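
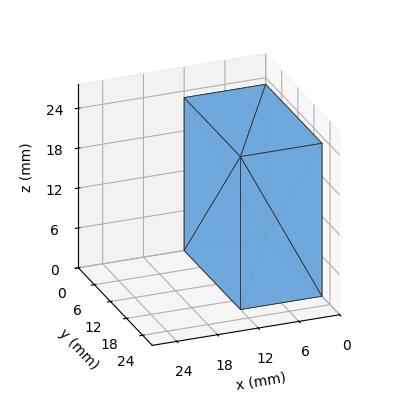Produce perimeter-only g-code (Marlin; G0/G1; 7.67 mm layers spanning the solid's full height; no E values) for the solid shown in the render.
Reading the render: the shape is a rectangular box, roughly 12 × 21 mm footprint and 23 mm tall (dimensions read to the nearest mm from the axis ticks). For the g-code, the solid's height is divided into equal slices at the stated Δz and each level perimeter traced with G1 moves after a G0 lift.

; perimeter-only toolpath
G21 ; units = mm
G90 ; absolute positioning
G28 ; home
; layer 1
G0 Z7.67
G0 X0.00 Y0.00
G1 X12.00 Y0.00
G1 X12.00 Y21.00
G1 X0.00 Y21.00
G1 X0.00 Y0.00
; layer 2
G0 Z15.33
G0 X0.00 Y0.00
G1 X12.00 Y0.00
G1 X12.00 Y21.00
G1 X0.00 Y21.00
G1 X0.00 Y0.00
; layer 3
G0 Z23.00
G0 X0.00 Y0.00
G1 X12.00 Y0.00
G1 X12.00 Y21.00
G1 X0.00 Y21.00
G1 X0.00 Y0.00
M2 ; end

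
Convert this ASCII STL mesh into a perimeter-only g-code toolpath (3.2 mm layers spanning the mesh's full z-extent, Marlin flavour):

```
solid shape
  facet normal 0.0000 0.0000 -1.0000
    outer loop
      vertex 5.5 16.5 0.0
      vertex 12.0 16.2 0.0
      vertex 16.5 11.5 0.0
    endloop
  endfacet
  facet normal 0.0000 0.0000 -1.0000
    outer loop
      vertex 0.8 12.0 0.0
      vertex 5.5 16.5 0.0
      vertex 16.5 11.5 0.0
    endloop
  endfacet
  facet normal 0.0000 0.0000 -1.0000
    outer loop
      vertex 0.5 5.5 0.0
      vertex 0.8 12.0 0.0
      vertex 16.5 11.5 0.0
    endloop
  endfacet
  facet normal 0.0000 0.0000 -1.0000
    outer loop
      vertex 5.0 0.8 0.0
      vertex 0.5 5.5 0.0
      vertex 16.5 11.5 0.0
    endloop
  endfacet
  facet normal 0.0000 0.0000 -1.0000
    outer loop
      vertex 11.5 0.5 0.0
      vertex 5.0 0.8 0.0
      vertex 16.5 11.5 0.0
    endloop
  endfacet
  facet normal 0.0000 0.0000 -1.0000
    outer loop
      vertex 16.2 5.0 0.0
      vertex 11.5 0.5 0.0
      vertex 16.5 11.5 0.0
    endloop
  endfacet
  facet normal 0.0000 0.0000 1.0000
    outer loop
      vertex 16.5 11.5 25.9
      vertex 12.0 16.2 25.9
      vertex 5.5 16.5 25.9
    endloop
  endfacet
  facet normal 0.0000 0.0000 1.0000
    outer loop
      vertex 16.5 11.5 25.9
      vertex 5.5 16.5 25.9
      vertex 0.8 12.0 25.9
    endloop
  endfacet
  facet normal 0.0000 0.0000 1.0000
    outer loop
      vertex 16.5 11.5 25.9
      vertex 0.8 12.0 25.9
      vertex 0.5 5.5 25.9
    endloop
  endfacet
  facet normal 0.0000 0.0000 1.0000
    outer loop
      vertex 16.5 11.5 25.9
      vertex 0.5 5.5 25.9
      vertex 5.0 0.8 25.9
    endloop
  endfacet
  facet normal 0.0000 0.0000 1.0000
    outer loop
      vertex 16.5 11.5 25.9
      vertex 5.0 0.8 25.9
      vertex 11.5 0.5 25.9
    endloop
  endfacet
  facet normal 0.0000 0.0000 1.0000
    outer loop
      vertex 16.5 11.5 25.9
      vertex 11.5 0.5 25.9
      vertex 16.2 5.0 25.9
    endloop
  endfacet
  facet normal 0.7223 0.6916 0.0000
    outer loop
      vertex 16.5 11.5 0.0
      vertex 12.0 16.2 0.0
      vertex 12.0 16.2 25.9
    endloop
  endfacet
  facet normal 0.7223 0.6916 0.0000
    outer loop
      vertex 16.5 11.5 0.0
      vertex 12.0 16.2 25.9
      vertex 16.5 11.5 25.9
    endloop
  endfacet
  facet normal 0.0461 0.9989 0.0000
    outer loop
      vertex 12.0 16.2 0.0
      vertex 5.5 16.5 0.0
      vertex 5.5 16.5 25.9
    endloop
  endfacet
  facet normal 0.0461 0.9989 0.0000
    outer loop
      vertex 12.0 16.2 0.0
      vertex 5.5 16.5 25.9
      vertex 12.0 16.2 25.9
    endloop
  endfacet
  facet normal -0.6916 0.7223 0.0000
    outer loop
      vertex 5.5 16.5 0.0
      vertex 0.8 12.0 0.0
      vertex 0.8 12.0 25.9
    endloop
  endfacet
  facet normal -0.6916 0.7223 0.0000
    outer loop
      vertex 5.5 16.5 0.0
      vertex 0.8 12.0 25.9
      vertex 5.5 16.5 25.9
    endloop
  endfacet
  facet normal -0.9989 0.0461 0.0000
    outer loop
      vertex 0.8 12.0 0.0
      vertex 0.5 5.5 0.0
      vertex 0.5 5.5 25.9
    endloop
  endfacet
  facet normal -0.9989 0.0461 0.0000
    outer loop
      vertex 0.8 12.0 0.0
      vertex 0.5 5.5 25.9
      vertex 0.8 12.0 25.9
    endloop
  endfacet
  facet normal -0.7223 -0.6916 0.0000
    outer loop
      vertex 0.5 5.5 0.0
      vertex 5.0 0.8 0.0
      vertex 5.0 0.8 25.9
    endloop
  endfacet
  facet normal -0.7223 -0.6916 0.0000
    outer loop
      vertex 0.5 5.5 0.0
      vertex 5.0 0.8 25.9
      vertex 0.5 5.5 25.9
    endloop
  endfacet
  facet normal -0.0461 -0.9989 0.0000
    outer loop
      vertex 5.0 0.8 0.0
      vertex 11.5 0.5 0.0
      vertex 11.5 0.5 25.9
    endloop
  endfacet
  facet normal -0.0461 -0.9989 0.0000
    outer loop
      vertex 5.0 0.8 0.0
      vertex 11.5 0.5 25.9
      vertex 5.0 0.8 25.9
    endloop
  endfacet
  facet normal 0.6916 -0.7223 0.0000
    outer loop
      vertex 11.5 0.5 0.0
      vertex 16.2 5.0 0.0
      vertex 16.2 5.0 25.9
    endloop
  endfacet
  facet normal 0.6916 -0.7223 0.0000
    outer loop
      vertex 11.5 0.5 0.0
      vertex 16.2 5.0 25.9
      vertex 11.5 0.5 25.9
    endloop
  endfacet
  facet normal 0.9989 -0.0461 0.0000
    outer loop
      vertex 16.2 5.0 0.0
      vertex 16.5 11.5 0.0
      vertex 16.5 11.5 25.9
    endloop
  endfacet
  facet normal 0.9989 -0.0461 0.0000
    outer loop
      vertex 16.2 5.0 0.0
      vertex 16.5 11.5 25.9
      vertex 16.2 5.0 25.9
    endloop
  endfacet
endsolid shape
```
; perimeter-only toolpath
G21 ; units = mm
G90 ; absolute positioning
G28 ; home
; layer 1
G0 Z3.2
G0 X16.5 Y11.5
G1 X12.0 Y16.2
G1 X5.5 Y16.5
G1 X0.8 Y12.0
G1 X0.5 Y5.5
G1 X5.0 Y0.8
G1 X11.5 Y0.5
G1 X16.2 Y5.0
G1 X16.5 Y11.5
; layer 2
G0 Z6.5
G0 X16.5 Y11.5
G1 X12.0 Y16.2
G1 X5.5 Y16.5
G1 X0.8 Y12.0
G1 X0.5 Y5.5
G1 X5.0 Y0.8
G1 X11.5 Y0.5
G1 X16.2 Y5.0
G1 X16.5 Y11.5
; layer 3
G0 Z9.7
G0 X16.5 Y11.5
G1 X12.0 Y16.2
G1 X5.5 Y16.5
G1 X0.8 Y12.0
G1 X0.5 Y5.5
G1 X5.0 Y0.8
G1 X11.5 Y0.5
G1 X16.2 Y5.0
G1 X16.5 Y11.5
; layer 4
G0 Z12.9
G0 X16.5 Y11.5
G1 X12.0 Y16.2
G1 X5.5 Y16.5
G1 X0.8 Y12.0
G1 X0.5 Y5.5
G1 X5.0 Y0.8
G1 X11.5 Y0.5
G1 X16.2 Y5.0
G1 X16.5 Y11.5
; layer 5
G0 Z16.2
G0 X16.5 Y11.5
G1 X12.0 Y16.2
G1 X5.5 Y16.5
G1 X0.8 Y12.0
G1 X0.5 Y5.5
G1 X5.0 Y0.8
G1 X11.5 Y0.5
G1 X16.2 Y5.0
G1 X16.5 Y11.5
; layer 6
G0 Z19.4
G0 X16.5 Y11.5
G1 X12.0 Y16.2
G1 X5.5 Y16.5
G1 X0.8 Y12.0
G1 X0.5 Y5.5
G1 X5.0 Y0.8
G1 X11.5 Y0.5
G1 X16.2 Y5.0
G1 X16.5 Y11.5
; layer 7
G0 Z22.7
G0 X16.5 Y11.5
G1 X12.0 Y16.2
G1 X5.5 Y16.5
G1 X0.8 Y12.0
G1 X0.5 Y5.5
G1 X5.0 Y0.8
G1 X11.5 Y0.5
G1 X16.2 Y5.0
G1 X16.5 Y11.5
; layer 8
G0 Z25.9
G0 X16.5 Y11.5
G1 X12.0 Y16.2
G1 X5.5 Y16.5
G1 X0.8 Y12.0
G1 X0.5 Y5.5
G1 X5.0 Y0.8
G1 X11.5 Y0.5
G1 X16.2 Y5.0
G1 X16.5 Y11.5
M2 ; end

The solid is a regular 8-sided prism (a cylinder approximated with 8 flat sides), circumscribed radius ≈ 8.5 mm, height ≈ 25.9 mm. Slicing at Δz = 3.2 mm — 8 equal slices spanning the solid's height, so layer i sits at z = i·h/8 — gives 8 non-empty perimeters. Each is a 8-segment closed polygon; G0 lifts to the layer z and rapids to the start vertex, then G1 traces the edges.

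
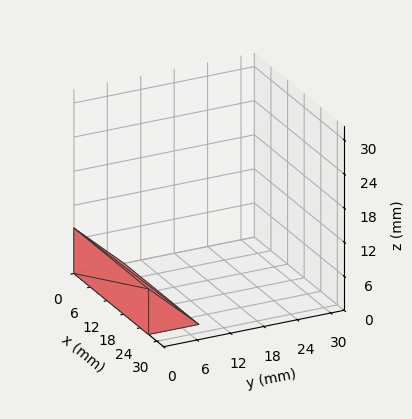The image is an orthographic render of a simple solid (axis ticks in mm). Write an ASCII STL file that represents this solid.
Reading the render: the shape is a wedge (ramp): 27 × 9 mm base, rising to 8 mm along the y=0 edge and sloping linearly to z=0 at y=9 (dimensions read to the nearest mm from the axis ticks). For the STL, each face is triangulated and given an outward normal.

solid part
  facet normal 0.0000 0.0000 -1.0000
    outer loop
      vertex 27.00 9.00 0.00
      vertex 27.00 0.00 0.00
      vertex 0.00 0.00 0.00
    endloop
  endfacet
  facet normal 0.0000 0.0000 -1.0000
    outer loop
      vertex 0.00 9.00 0.00
      vertex 27.00 9.00 0.00
      vertex 0.00 0.00 0.00
    endloop
  endfacet
  facet normal 0.0000 -1.0000 0.0000
    outer loop
      vertex 0.00 0.00 0.00
      vertex 27.00 0.00 0.00
      vertex 27.00 0.00 8.00
    endloop
  endfacet
  facet normal 0.0000 -1.0000 0.0000
    outer loop
      vertex 0.00 0.00 0.00
      vertex 27.00 0.00 8.00
      vertex 0.00 0.00 8.00
    endloop
  endfacet
  facet normal 0.0000 0.6644 0.7474
    outer loop
      vertex 0.00 0.00 8.00
      vertex 27.00 0.00 8.00
      vertex 27.00 9.00 0.00
    endloop
  endfacet
  facet normal 0.0000 0.6644 0.7474
    outer loop
      vertex 0.00 0.00 8.00
      vertex 27.00 9.00 0.00
      vertex 0.00 9.00 0.00
    endloop
  endfacet
  facet normal -1.0000 0.0000 0.0000
    outer loop
      vertex 0.00 0.00 8.00
      vertex 0.00 9.00 0.00
      vertex 0.00 0.00 0.00
    endloop
  endfacet
  facet normal 1.0000 0.0000 0.0000
    outer loop
      vertex 27.00 0.00 0.00
      vertex 27.00 9.00 0.00
      vertex 27.00 0.00 8.00
    endloop
  endfacet
endsolid part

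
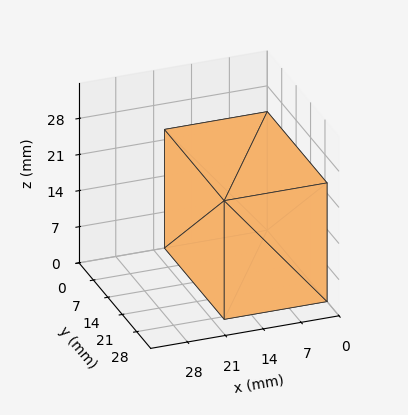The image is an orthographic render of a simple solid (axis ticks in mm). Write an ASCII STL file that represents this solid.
Reading the render: the shape is a rectangular box, roughly 19 × 29 mm footprint and 23 mm tall (dimensions read to the nearest mm from the axis ticks). For the STL, each face is triangulated and given an outward normal.

solid part
  facet normal 0.0000 0.0000 -1.0000
    outer loop
      vertex 19.0 29.0 0.0
      vertex 19.0 0.0 0.0
      vertex 0.0 0.0 0.0
    endloop
  endfacet
  facet normal 0.0000 0.0000 -1.0000
    outer loop
      vertex 0.0 29.0 0.0
      vertex 19.0 29.0 0.0
      vertex 0.0 0.0 0.0
    endloop
  endfacet
  facet normal 0.0000 0.0000 1.0000
    outer loop
      vertex 0.0 0.0 23.0
      vertex 19.0 0.0 23.0
      vertex 19.0 29.0 23.0
    endloop
  endfacet
  facet normal 0.0000 0.0000 1.0000
    outer loop
      vertex 0.0 0.0 23.0
      vertex 19.0 29.0 23.0
      vertex 0.0 29.0 23.0
    endloop
  endfacet
  facet normal 0.0000 -1.0000 0.0000
    outer loop
      vertex 0.0 0.0 0.0
      vertex 19.0 0.0 0.0
      vertex 19.0 0.0 23.0
    endloop
  endfacet
  facet normal 0.0000 -1.0000 0.0000
    outer loop
      vertex 0.0 0.0 0.0
      vertex 19.0 0.0 23.0
      vertex 0.0 0.0 23.0
    endloop
  endfacet
  facet normal 0.0000 1.0000 0.0000
    outer loop
      vertex 19.0 29.0 23.0
      vertex 19.0 29.0 0.0
      vertex 0.0 29.0 0.0
    endloop
  endfacet
  facet normal 0.0000 1.0000 0.0000
    outer loop
      vertex 0.0 29.0 23.0
      vertex 19.0 29.0 23.0
      vertex 0.0 29.0 0.0
    endloop
  endfacet
  facet normal -1.0000 0.0000 0.0000
    outer loop
      vertex 0.0 29.0 23.0
      vertex 0.0 29.0 0.0
      vertex 0.0 0.0 0.0
    endloop
  endfacet
  facet normal -1.0000 0.0000 0.0000
    outer loop
      vertex 0.0 0.0 23.0
      vertex 0.0 29.0 23.0
      vertex 0.0 0.0 0.0
    endloop
  endfacet
  facet normal 1.0000 0.0000 0.0000
    outer loop
      vertex 19.0 0.0 0.0
      vertex 19.0 29.0 0.0
      vertex 19.0 29.0 23.0
    endloop
  endfacet
  facet normal 1.0000 0.0000 0.0000
    outer loop
      vertex 19.0 0.0 0.0
      vertex 19.0 29.0 23.0
      vertex 19.0 0.0 23.0
    endloop
  endfacet
endsolid part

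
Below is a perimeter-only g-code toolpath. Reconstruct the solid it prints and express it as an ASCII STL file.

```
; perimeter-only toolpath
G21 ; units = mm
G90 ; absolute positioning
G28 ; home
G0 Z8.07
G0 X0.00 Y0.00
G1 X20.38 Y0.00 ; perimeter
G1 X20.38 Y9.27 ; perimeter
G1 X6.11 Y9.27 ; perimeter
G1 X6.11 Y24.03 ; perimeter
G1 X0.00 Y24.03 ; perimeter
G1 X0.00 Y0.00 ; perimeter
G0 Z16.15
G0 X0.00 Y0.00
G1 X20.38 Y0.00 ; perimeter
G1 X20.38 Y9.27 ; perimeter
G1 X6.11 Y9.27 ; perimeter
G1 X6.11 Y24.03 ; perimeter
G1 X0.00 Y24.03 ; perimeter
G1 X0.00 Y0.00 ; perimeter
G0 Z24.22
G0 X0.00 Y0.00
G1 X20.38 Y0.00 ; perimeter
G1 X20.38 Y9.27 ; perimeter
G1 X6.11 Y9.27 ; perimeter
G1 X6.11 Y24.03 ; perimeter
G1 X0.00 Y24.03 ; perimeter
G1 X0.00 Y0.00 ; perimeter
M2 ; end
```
solid part
  facet normal 0.0000 0.0000 -1.0000
    outer loop
      vertex 20.38 9.27 0.00
      vertex 20.38 0.00 0.00
      vertex 0.00 0.00 0.00
    endloop
  endfacet
  facet normal 0.0000 0.0000 -1.0000
    outer loop
      vertex 6.11 9.27 0.00
      vertex 20.38 9.27 0.00
      vertex 0.00 0.00 0.00
    endloop
  endfacet
  facet normal 0.0000 0.0000 -1.0000
    outer loop
      vertex 6.11 24.03 0.00
      vertex 6.11 9.27 0.00
      vertex 0.00 0.00 0.00
    endloop
  endfacet
  facet normal 0.0000 0.0000 -1.0000
    outer loop
      vertex 0.00 24.03 0.00
      vertex 6.11 24.03 0.00
      vertex 0.00 0.00 0.00
    endloop
  endfacet
  facet normal 0.0000 0.0000 1.0000
    outer loop
      vertex 0.00 0.00 24.22
      vertex 20.38 0.00 24.22
      vertex 20.38 9.27 24.22
    endloop
  endfacet
  facet normal 0.0000 0.0000 1.0000
    outer loop
      vertex 0.00 0.00 24.22
      vertex 20.38 9.27 24.22
      vertex 6.11 9.27 24.22
    endloop
  endfacet
  facet normal 0.0000 0.0000 1.0000
    outer loop
      vertex 0.00 0.00 24.22
      vertex 6.11 9.27 24.22
      vertex 6.11 24.03 24.22
    endloop
  endfacet
  facet normal 0.0000 0.0000 1.0000
    outer loop
      vertex 0.00 0.00 24.22
      vertex 6.11 24.03 24.22
      vertex 0.00 24.03 24.22
    endloop
  endfacet
  facet normal 0.0000 -1.0000 0.0000
    outer loop
      vertex 0.00 0.00 0.00
      vertex 20.38 0.00 0.00
      vertex 20.38 0.00 24.22
    endloop
  endfacet
  facet normal 0.0000 -1.0000 0.0000
    outer loop
      vertex 0.00 0.00 0.00
      vertex 20.38 0.00 24.22
      vertex 0.00 0.00 24.22
    endloop
  endfacet
  facet normal 1.0000 0.0000 0.0000
    outer loop
      vertex 20.38 0.00 0.00
      vertex 20.38 9.27 0.00
      vertex 20.38 9.27 24.22
    endloop
  endfacet
  facet normal 1.0000 0.0000 0.0000
    outer loop
      vertex 20.38 0.00 0.00
      vertex 20.38 9.27 24.22
      vertex 20.38 0.00 24.22
    endloop
  endfacet
  facet normal 0.0000 1.0000 0.0000
    outer loop
      vertex 20.38 9.27 0.00
      vertex 6.11 9.27 0.00
      vertex 6.11 9.27 24.22
    endloop
  endfacet
  facet normal 0.0000 1.0000 0.0000
    outer loop
      vertex 20.38 9.27 0.00
      vertex 6.11 9.27 24.22
      vertex 20.38 9.27 24.22
    endloop
  endfacet
  facet normal 1.0000 0.0000 0.0000
    outer loop
      vertex 6.11 9.27 0.00
      vertex 6.11 24.03 0.00
      vertex 6.11 24.03 24.22
    endloop
  endfacet
  facet normal 1.0000 0.0000 0.0000
    outer loop
      vertex 6.11 9.27 0.00
      vertex 6.11 24.03 24.22
      vertex 6.11 9.27 24.22
    endloop
  endfacet
  facet normal 0.0000 1.0000 0.0000
    outer loop
      vertex 6.11 24.03 0.00
      vertex 0.00 24.03 0.00
      vertex 0.00 24.03 24.22
    endloop
  endfacet
  facet normal 0.0000 1.0000 0.0000
    outer loop
      vertex 6.11 24.03 0.00
      vertex 0.00 24.03 24.22
      vertex 6.11 24.03 24.22
    endloop
  endfacet
  facet normal -1.0000 0.0000 0.0000
    outer loop
      vertex 0.00 24.03 0.00
      vertex 0.00 0.00 0.00
      vertex 0.00 0.00 24.22
    endloop
  endfacet
  facet normal -1.0000 0.0000 0.0000
    outer loop
      vertex 0.00 24.03 0.00
      vertex 0.00 0.00 24.22
      vertex 0.00 24.03 24.22
    endloop
  endfacet
endsolid part

The G0 Z moves step by Δz≈8.07 mm. Every layer's G1 loop is the same polygon, so the solid is a straight extrusion of it from z=0 to z≈24.2. Closing with flat bottom and top caps and triangulating gives 20 facets — an L-shaped prism: outer 20.4 × 24 mm, arm thicknesses ≈ 9.27 mm (horizontal) and 6.11 mm (vertical), extruded 24.2 mm in z.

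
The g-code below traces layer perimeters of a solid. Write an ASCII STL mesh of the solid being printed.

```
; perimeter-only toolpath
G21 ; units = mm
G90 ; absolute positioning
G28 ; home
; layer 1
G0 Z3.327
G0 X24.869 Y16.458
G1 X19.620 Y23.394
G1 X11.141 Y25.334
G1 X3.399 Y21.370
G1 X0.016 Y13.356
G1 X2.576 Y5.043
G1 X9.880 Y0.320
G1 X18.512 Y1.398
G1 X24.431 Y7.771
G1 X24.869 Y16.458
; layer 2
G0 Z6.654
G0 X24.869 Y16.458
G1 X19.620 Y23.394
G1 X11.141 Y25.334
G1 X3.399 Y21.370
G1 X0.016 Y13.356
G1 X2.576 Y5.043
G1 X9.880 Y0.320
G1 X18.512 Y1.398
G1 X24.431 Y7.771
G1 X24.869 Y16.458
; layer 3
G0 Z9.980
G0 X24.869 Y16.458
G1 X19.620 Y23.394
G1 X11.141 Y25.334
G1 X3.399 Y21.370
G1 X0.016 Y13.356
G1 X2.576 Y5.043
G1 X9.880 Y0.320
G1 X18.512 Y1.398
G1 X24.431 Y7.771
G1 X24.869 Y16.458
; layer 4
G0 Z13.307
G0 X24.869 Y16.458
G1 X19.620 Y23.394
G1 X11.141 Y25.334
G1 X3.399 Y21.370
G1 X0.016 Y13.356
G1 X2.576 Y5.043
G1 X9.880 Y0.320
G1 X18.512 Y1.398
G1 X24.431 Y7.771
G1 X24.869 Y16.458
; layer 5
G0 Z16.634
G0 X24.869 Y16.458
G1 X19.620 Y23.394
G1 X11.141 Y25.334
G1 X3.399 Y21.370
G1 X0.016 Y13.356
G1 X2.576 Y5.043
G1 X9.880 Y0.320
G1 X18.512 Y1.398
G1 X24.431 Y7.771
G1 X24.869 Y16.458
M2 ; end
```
solid part
  facet normal 0.0000 0.0000 -1.0000
    outer loop
      vertex 11.141 25.334 0.000
      vertex 19.620 23.394 0.000
      vertex 24.869 16.458 0.000
    endloop
  endfacet
  facet normal 0.0000 0.0000 -1.0000
    outer loop
      vertex 3.399 21.370 0.000
      vertex 11.141 25.334 0.000
      vertex 24.869 16.458 0.000
    endloop
  endfacet
  facet normal 0.0000 0.0000 -1.0000
    outer loop
      vertex 0.016 13.356 0.000
      vertex 3.399 21.370 0.000
      vertex 24.869 16.458 0.000
    endloop
  endfacet
  facet normal 0.0000 0.0000 -1.0000
    outer loop
      vertex 2.576 5.043 0.000
      vertex 0.016 13.356 0.000
      vertex 24.869 16.458 0.000
    endloop
  endfacet
  facet normal 0.0000 0.0000 -1.0000
    outer loop
      vertex 9.880 0.320 0.000
      vertex 2.576 5.043 0.000
      vertex 24.869 16.458 0.000
    endloop
  endfacet
  facet normal 0.0000 0.0000 -1.0000
    outer loop
      vertex 18.512 1.398 0.000
      vertex 9.880 0.320 0.000
      vertex 24.869 16.458 0.000
    endloop
  endfacet
  facet normal 0.0000 0.0000 -1.0000
    outer loop
      vertex 24.431 7.771 0.000
      vertex 18.512 1.398 0.000
      vertex 24.869 16.458 0.000
    endloop
  endfacet
  facet normal 0.0000 0.0000 1.0000
    outer loop
      vertex 24.869 16.458 16.634
      vertex 19.620 23.394 16.634
      vertex 11.141 25.334 16.634
    endloop
  endfacet
  facet normal 0.0000 0.0000 1.0000
    outer loop
      vertex 24.869 16.458 16.634
      vertex 11.141 25.334 16.634
      vertex 3.399 21.370 16.634
    endloop
  endfacet
  facet normal 0.0000 0.0000 1.0000
    outer loop
      vertex 24.869 16.458 16.634
      vertex 3.399 21.370 16.634
      vertex 0.016 13.356 16.634
    endloop
  endfacet
  facet normal 0.0000 0.0000 1.0000
    outer loop
      vertex 24.869 16.458 16.634
      vertex 0.016 13.356 16.634
      vertex 2.576 5.043 16.634
    endloop
  endfacet
  facet normal 0.0000 0.0000 1.0000
    outer loop
      vertex 24.869 16.458 16.634
      vertex 2.576 5.043 16.634
      vertex 9.880 0.320 16.634
    endloop
  endfacet
  facet normal 0.0000 0.0000 1.0000
    outer loop
      vertex 24.869 16.458 16.634
      vertex 9.880 0.320 16.634
      vertex 18.512 1.398 16.634
    endloop
  endfacet
  facet normal 0.0000 0.0000 1.0000
    outer loop
      vertex 24.869 16.458 16.634
      vertex 18.512 1.398 16.634
      vertex 24.431 7.771 16.634
    endloop
  endfacet
  facet normal 0.7974 0.6035 0.0000
    outer loop
      vertex 24.869 16.458 0.000
      vertex 19.620 23.394 0.000
      vertex 19.620 23.394 16.634
    endloop
  endfacet
  facet normal 0.7974 0.6035 0.0000
    outer loop
      vertex 24.869 16.458 0.000
      vertex 19.620 23.394 16.634
      vertex 24.869 16.458 16.634
    endloop
  endfacet
  facet normal 0.2230 0.9748 0.0000
    outer loop
      vertex 19.620 23.394 0.000
      vertex 11.141 25.334 0.000
      vertex 11.141 25.334 16.634
    endloop
  endfacet
  facet normal 0.2230 0.9748 0.0000
    outer loop
      vertex 19.620 23.394 0.000
      vertex 11.141 25.334 16.634
      vertex 19.620 23.394 16.634
    endloop
  endfacet
  facet normal -0.4557 0.8901 0.0000
    outer loop
      vertex 11.141 25.334 0.000
      vertex 3.399 21.370 0.000
      vertex 3.399 21.370 16.634
    endloop
  endfacet
  facet normal -0.4557 0.8901 0.0000
    outer loop
      vertex 11.141 25.334 0.000
      vertex 3.399 21.370 16.634
      vertex 11.141 25.334 16.634
    endloop
  endfacet
  facet normal -0.9213 0.3889 0.0000
    outer loop
      vertex 3.399 21.370 0.000
      vertex 0.016 13.356 0.000
      vertex 0.016 13.356 16.634
    endloop
  endfacet
  facet normal -0.9213 0.3889 0.0000
    outer loop
      vertex 3.399 21.370 0.000
      vertex 0.016 13.356 16.634
      vertex 3.399 21.370 16.634
    endloop
  endfacet
  facet normal -0.9557 -0.2943 0.0000
    outer loop
      vertex 0.016 13.356 0.000
      vertex 2.576 5.043 0.000
      vertex 2.576 5.043 16.634
    endloop
  endfacet
  facet normal -0.9557 -0.2943 0.0000
    outer loop
      vertex 0.016 13.356 0.000
      vertex 2.576 5.043 16.634
      vertex 0.016 13.356 16.634
    endloop
  endfacet
  facet normal -0.5430 -0.8397 0.0000
    outer loop
      vertex 2.576 5.043 0.000
      vertex 9.880 0.320 0.000
      vertex 9.880 0.320 16.634
    endloop
  endfacet
  facet normal -0.5430 -0.8397 0.0000
    outer loop
      vertex 2.576 5.043 0.000
      vertex 9.880 0.320 16.634
      vertex 2.576 5.043 16.634
    endloop
  endfacet
  facet normal 0.1239 -0.9923 0.0000
    outer loop
      vertex 9.880 0.320 0.000
      vertex 18.512 1.398 0.000
      vertex 18.512 1.398 16.634
    endloop
  endfacet
  facet normal 0.1239 -0.9923 0.0000
    outer loop
      vertex 9.880 0.320 0.000
      vertex 18.512 1.398 16.634
      vertex 9.880 0.320 16.634
    endloop
  endfacet
  facet normal 0.7327 -0.6805 0.0000
    outer loop
      vertex 18.512 1.398 0.000
      vertex 24.431 7.771 0.000
      vertex 24.431 7.771 16.634
    endloop
  endfacet
  facet normal 0.7327 -0.6805 0.0000
    outer loop
      vertex 18.512 1.398 0.000
      vertex 24.431 7.771 16.634
      vertex 18.512 1.398 16.634
    endloop
  endfacet
  facet normal 0.9987 -0.0504 0.0000
    outer loop
      vertex 24.431 7.771 0.000
      vertex 24.869 16.458 0.000
      vertex 24.869 16.458 16.634
    endloop
  endfacet
  facet normal 0.9987 -0.0504 0.0000
    outer loop
      vertex 24.431 7.771 0.000
      vertex 24.869 16.458 16.634
      vertex 24.431 7.771 16.634
    endloop
  endfacet
endsolid part

The G0 Z moves step by Δz≈3.327 mm. Every layer's G1 loop is the same polygon, so the solid is a straight extrusion of it from z=0 to z≈16.6. Closing with flat bottom and top caps and triangulating gives 32 facets — a regular 9-sided prism (a cylinder approximated with 9 flat sides), circumscribed radius ≈ 12.7 mm, height ≈ 16.6 mm.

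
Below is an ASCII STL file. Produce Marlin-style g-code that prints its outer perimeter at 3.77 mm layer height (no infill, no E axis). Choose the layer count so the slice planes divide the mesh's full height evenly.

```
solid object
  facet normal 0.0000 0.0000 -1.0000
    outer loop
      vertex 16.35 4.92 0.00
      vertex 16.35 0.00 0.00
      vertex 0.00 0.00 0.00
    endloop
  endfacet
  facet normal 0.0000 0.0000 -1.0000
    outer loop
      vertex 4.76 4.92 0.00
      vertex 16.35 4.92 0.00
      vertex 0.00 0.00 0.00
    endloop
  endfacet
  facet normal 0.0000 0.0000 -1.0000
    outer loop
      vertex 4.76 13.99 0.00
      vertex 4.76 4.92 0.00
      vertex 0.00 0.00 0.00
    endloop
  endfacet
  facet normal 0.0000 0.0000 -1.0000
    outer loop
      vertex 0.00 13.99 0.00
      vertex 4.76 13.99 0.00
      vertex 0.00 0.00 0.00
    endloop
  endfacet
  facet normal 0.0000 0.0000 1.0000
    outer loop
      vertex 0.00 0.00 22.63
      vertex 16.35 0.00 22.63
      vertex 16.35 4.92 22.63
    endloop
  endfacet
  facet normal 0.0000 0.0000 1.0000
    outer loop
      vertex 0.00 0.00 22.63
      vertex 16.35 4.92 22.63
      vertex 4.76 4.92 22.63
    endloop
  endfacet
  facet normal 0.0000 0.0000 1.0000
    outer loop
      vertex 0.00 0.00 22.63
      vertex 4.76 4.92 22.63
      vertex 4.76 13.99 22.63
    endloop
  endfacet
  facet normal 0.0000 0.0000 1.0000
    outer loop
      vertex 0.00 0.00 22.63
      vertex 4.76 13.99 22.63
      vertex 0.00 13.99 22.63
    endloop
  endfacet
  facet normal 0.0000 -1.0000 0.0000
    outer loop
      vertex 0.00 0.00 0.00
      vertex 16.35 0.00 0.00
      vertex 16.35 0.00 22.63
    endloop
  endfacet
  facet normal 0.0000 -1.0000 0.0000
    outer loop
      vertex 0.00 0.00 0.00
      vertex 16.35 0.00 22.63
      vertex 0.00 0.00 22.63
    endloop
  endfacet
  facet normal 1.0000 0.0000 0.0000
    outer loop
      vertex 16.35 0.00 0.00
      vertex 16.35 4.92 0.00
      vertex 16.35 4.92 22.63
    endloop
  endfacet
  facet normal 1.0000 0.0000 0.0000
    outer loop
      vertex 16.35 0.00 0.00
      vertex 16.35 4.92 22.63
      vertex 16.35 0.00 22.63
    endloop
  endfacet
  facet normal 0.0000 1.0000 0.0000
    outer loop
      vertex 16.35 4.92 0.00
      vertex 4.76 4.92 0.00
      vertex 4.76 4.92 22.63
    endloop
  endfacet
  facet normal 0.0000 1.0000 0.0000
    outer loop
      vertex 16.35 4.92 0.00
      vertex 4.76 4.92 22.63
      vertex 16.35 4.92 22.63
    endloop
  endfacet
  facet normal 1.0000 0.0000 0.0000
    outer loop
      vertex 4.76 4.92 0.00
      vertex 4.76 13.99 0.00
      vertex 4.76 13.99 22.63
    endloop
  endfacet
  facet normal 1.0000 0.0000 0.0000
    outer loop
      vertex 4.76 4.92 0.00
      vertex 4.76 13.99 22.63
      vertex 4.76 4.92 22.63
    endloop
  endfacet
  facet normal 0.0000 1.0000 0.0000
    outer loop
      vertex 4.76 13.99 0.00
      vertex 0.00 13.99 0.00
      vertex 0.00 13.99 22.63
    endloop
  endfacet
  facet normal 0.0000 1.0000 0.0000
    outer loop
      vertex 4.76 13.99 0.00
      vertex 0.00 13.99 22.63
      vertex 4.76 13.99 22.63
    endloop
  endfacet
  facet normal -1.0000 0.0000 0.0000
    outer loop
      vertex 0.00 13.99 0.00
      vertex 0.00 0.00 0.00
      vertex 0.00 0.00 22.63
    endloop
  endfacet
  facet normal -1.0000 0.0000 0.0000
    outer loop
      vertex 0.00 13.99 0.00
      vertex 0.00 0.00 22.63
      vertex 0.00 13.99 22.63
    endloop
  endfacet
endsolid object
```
; perimeter-only toolpath
G21 ; units = mm
G90 ; absolute positioning
G28 ; home
; layer 1
G0 Z3.77
G0 X0.00 Y0.00
G1 X16.35 Y0.00
G1 X16.35 Y4.92
G1 X4.76 Y4.92
G1 X4.76 Y13.99
G1 X0.00 Y13.99
G1 X0.00 Y0.00
; layer 2
G0 Z7.54
G0 X0.00 Y0.00
G1 X16.35 Y0.00
G1 X16.35 Y4.92
G1 X4.76 Y4.92
G1 X4.76 Y13.99
G1 X0.00 Y13.99
G1 X0.00 Y0.00
; layer 3
G0 Z11.31
G0 X0.00 Y0.00
G1 X16.35 Y0.00
G1 X16.35 Y4.92
G1 X4.76 Y4.92
G1 X4.76 Y13.99
G1 X0.00 Y13.99
G1 X0.00 Y0.00
; layer 4
G0 Z15.09
G0 X0.00 Y0.00
G1 X16.35 Y0.00
G1 X16.35 Y4.92
G1 X4.76 Y4.92
G1 X4.76 Y13.99
G1 X0.00 Y13.99
G1 X0.00 Y0.00
; layer 5
G0 Z18.86
G0 X0.00 Y0.00
G1 X16.35 Y0.00
G1 X16.35 Y4.92
G1 X4.76 Y4.92
G1 X4.76 Y13.99
G1 X0.00 Y13.99
G1 X0.00 Y0.00
; layer 6
G0 Z22.63
G0 X0.00 Y0.00
G1 X16.35 Y0.00
G1 X16.35 Y4.92
G1 X4.76 Y4.92
G1 X4.76 Y13.99
G1 X0.00 Y13.99
G1 X0.00 Y0.00
M2 ; end

The solid is an L-shaped prism: outer 16.4 × 14 mm, arm thicknesses ≈ 4.92 mm (horizontal) and 4.76 mm (vertical), extruded 22.6 mm in z. Slicing at Δz = 3.77 mm — 6 equal slices spanning the solid's height, so layer i sits at z = i·h/6 — gives 6 non-empty perimeters. Each is a 6-segment closed polygon; G0 lifts to the layer z and rapids to the start vertex, then G1 traces the edges.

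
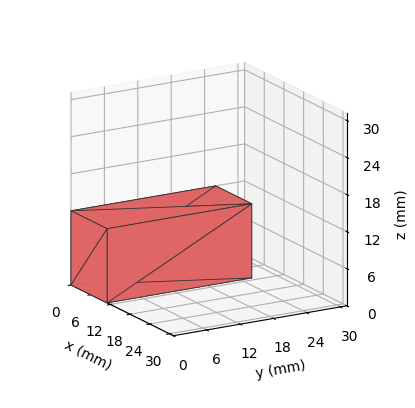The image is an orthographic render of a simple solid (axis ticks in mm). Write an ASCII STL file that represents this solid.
Reading the render: the shape is a rectangular box, roughly 11 × 26 mm footprint and 12 mm tall (dimensions read to the nearest mm from the axis ticks). For the STL, each face is triangulated and given an outward normal.

solid part
  facet normal 0.0000 0.0000 -1.0000
    outer loop
      vertex 11.000 26.000 0.000
      vertex 11.000 0.000 0.000
      vertex 0.000 0.000 0.000
    endloop
  endfacet
  facet normal 0.0000 0.0000 -1.0000
    outer loop
      vertex 0.000 26.000 0.000
      vertex 11.000 26.000 0.000
      vertex 0.000 0.000 0.000
    endloop
  endfacet
  facet normal 0.0000 0.0000 1.0000
    outer loop
      vertex 0.000 0.000 12.000
      vertex 11.000 0.000 12.000
      vertex 11.000 26.000 12.000
    endloop
  endfacet
  facet normal 0.0000 0.0000 1.0000
    outer loop
      vertex 0.000 0.000 12.000
      vertex 11.000 26.000 12.000
      vertex 0.000 26.000 12.000
    endloop
  endfacet
  facet normal 0.0000 -1.0000 0.0000
    outer loop
      vertex 0.000 0.000 0.000
      vertex 11.000 0.000 0.000
      vertex 11.000 0.000 12.000
    endloop
  endfacet
  facet normal 0.0000 -1.0000 0.0000
    outer loop
      vertex 0.000 0.000 0.000
      vertex 11.000 0.000 12.000
      vertex 0.000 0.000 12.000
    endloop
  endfacet
  facet normal 0.0000 1.0000 0.0000
    outer loop
      vertex 11.000 26.000 12.000
      vertex 11.000 26.000 0.000
      vertex 0.000 26.000 0.000
    endloop
  endfacet
  facet normal 0.0000 1.0000 0.0000
    outer loop
      vertex 0.000 26.000 12.000
      vertex 11.000 26.000 12.000
      vertex 0.000 26.000 0.000
    endloop
  endfacet
  facet normal -1.0000 0.0000 0.0000
    outer loop
      vertex 0.000 26.000 12.000
      vertex 0.000 26.000 0.000
      vertex 0.000 0.000 0.000
    endloop
  endfacet
  facet normal -1.0000 0.0000 0.0000
    outer loop
      vertex 0.000 0.000 12.000
      vertex 0.000 26.000 12.000
      vertex 0.000 0.000 0.000
    endloop
  endfacet
  facet normal 1.0000 0.0000 0.0000
    outer loop
      vertex 11.000 0.000 0.000
      vertex 11.000 26.000 0.000
      vertex 11.000 26.000 12.000
    endloop
  endfacet
  facet normal 1.0000 0.0000 0.0000
    outer loop
      vertex 11.000 0.000 0.000
      vertex 11.000 26.000 12.000
      vertex 11.000 0.000 12.000
    endloop
  endfacet
endsolid part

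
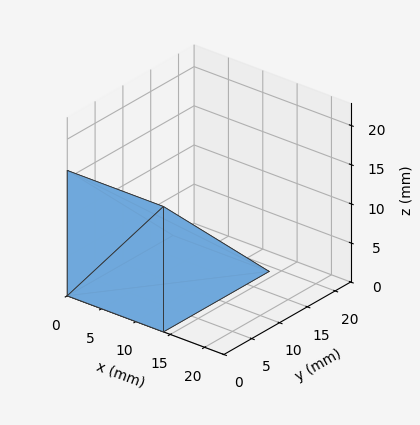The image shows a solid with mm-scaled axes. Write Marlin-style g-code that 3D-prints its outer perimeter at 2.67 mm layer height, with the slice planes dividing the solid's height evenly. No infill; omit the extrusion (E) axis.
Reading the render: the shape is a wedge (ramp): 14 × 19 mm base, rising to 16 mm along the y=0 edge and sloping linearly to z=0 at y=19 (dimensions read to the nearest mm from the axis ticks). For the g-code, the solid's height is divided into equal slices at the stated Δz and each level perimeter traced with G1 moves after a G0 lift.

; perimeter-only toolpath
G21 ; units = mm
G90 ; absolute positioning
G28 ; home
; layer 1
G0 Z2.67
G0 X0.00 Y0.00
G1 X14.00 Y0.00
G1 X14.00 Y15.83
G1 X0.00 Y15.83
G1 X0.00 Y0.00
; layer 2
G0 Z5.33
G0 X0.00 Y0.00
G1 X14.00 Y0.00
G1 X14.00 Y12.67
G1 X0.00 Y12.67
G1 X0.00 Y0.00
; layer 3
G0 Z8.00
G0 X0.00 Y0.00
G1 X14.00 Y0.00
G1 X14.00 Y9.50
G1 X0.00 Y9.50
G1 X0.00 Y0.00
; layer 4
G0 Z10.67
G0 X0.00 Y0.00
G1 X14.00 Y0.00
G1 X14.00 Y6.33
G1 X0.00 Y6.33
G1 X0.00 Y0.00
; layer 5
G0 Z13.33
G0 X0.00 Y0.00
G1 X14.00 Y0.00
G1 X14.00 Y3.17
G1 X0.00 Y3.17
G1 X0.00 Y0.00
M2 ; end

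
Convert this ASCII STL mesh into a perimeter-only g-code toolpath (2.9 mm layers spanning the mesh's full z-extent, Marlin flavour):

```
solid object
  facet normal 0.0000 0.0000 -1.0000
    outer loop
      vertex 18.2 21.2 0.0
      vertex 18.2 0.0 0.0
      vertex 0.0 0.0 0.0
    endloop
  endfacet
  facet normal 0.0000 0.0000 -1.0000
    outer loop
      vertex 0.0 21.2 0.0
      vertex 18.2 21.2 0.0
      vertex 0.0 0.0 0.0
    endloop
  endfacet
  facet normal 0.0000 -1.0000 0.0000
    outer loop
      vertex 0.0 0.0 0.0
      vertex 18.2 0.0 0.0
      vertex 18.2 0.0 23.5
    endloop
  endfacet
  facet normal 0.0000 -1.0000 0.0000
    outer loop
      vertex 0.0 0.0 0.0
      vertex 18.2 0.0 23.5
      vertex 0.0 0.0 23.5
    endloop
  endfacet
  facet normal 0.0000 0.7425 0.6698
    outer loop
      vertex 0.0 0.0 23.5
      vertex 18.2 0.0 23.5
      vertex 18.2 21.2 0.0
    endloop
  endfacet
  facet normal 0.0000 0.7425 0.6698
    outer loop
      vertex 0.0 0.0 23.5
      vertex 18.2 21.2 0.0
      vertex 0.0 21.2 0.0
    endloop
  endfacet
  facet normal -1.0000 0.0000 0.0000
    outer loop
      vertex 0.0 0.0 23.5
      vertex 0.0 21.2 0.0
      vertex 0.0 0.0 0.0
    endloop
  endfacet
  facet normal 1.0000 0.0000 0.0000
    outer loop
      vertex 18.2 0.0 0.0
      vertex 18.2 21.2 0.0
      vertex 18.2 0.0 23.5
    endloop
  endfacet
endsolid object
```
; perimeter-only toolpath
G21 ; units = mm
G90 ; absolute positioning
G28 ; home
; layer 1
G0 Z2.9
G0 X0.0 Y0.0
G1 X18.2 Y0.0
G1 X18.2 Y18.6
G1 X0.0 Y18.6
G1 X0.0 Y0.0
; layer 2
G0 Z5.9
G0 X0.0 Y0.0
G1 X18.2 Y0.0
G1 X18.2 Y15.9
G1 X0.0 Y15.9
G1 X0.0 Y0.0
; layer 3
G0 Z8.8
G0 X0.0 Y0.0
G1 X18.2 Y0.0
G1 X18.2 Y13.2
G1 X0.0 Y13.2
G1 X0.0 Y0.0
; layer 4
G0 Z11.8
G0 X0.0 Y0.0
G1 X18.2 Y0.0
G1 X18.2 Y10.6
G1 X0.0 Y10.6
G1 X0.0 Y0.0
; layer 5
G0 Z14.7
G0 X0.0 Y0.0
G1 X18.2 Y0.0
G1 X18.2 Y7.9
G1 X0.0 Y7.9
G1 X0.0 Y0.0
; layer 6
G0 Z17.6
G0 X0.0 Y0.0
G1 X18.2 Y0.0
G1 X18.2 Y5.3
G1 X0.0 Y5.3
G1 X0.0 Y0.0
; layer 7
G0 Z20.6
G0 X0.0 Y0.0
G1 X18.2 Y0.0
G1 X18.2 Y2.6
G1 X0.0 Y2.6
G1 X0.0 Y0.0
M2 ; end

The solid is a wedge (ramp): 18.2 × 21.2 mm base, rising to 23.5 mm along the y=0 edge and sloping linearly to z=0 at y=21.2. Slicing at Δz = 2.9 mm — 8 equal slices spanning the solid's height, so layer i sits at z = i·h/8 — gives 7 non-empty perimeters. Each is a 4-segment closed polygon; G0 lifts to the layer z and rapids to the start vertex, then G1 traces the edges. The cross-section shrinks linearly with z (the slice at the apex is degenerate and omitted).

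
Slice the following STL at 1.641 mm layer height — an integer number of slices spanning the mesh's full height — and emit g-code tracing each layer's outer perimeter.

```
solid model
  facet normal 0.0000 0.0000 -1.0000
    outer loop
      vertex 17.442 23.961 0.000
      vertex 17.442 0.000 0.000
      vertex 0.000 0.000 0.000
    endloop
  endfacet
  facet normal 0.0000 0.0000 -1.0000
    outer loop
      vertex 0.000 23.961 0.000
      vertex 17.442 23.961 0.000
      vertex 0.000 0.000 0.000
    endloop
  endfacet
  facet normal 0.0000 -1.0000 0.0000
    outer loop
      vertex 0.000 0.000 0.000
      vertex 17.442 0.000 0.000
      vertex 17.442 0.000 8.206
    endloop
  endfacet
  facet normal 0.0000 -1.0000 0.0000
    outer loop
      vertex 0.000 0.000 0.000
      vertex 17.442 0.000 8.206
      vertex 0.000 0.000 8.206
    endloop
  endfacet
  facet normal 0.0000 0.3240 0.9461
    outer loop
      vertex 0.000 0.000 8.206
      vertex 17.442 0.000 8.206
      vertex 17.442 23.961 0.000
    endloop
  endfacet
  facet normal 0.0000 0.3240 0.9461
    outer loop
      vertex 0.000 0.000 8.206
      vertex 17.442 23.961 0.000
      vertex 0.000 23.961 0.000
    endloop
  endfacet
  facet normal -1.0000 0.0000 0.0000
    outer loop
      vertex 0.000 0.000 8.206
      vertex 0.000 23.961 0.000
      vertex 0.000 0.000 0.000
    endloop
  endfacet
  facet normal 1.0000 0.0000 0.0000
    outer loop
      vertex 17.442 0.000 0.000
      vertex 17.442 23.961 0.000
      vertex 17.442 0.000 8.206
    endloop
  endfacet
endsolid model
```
; perimeter-only toolpath
G21 ; units = mm
G90 ; absolute positioning
G28 ; home
; layer 1
G0 Z1.641
G0 X0.000 Y0.000
G1 X17.442 Y0.000
G1 X17.442 Y19.169
G1 X0.000 Y19.169
G1 X0.000 Y0.000
; layer 2
G0 Z3.282
G0 X0.000 Y0.000
G1 X17.442 Y0.000
G1 X17.442 Y14.377
G1 X0.000 Y14.377
G1 X0.000 Y0.000
; layer 3
G0 Z4.924
G0 X0.000 Y0.000
G1 X17.442 Y0.000
G1 X17.442 Y9.584
G1 X0.000 Y9.584
G1 X0.000 Y0.000
; layer 4
G0 Z6.565
G0 X0.000 Y0.000
G1 X17.442 Y0.000
G1 X17.442 Y4.792
G1 X0.000 Y4.792
G1 X0.000 Y0.000
M2 ; end

The solid is a wedge (ramp): 17.4 × 24 mm base, rising to 8.21 mm along the y=0 edge and sloping linearly to z=0 at y=24. Slicing at Δz = 1.641 mm — 5 equal slices spanning the solid's height, so layer i sits at z = i·h/5 — gives 4 non-empty perimeters. Each is a 4-segment closed polygon; G0 lifts to the layer z and rapids to the start vertex, then G1 traces the edges. The cross-section shrinks linearly with z (the slice at the apex is degenerate and omitted).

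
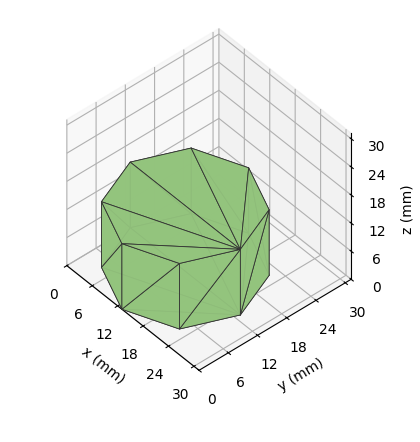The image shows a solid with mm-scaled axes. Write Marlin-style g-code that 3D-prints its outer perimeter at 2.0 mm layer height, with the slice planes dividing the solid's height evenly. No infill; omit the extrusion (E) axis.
Reading the render: the shape is a regular 8-sided prism (a cylinder approximated with 8 flat sides), circumscribed radius ≈ 13 mm, height ≈ 14 mm (dimensions read to the nearest mm from the axis ticks). For the g-code, the solid's height is divided into equal slices at the stated Δz and each level perimeter traced with G1 moves after a G0 lift.

; perimeter-only toolpath
G21 ; units = mm
G90 ; absolute positioning
G28 ; home
; layer 1
G0 Z2.0
G0 X26.0 Y13.0
G1 X22.2 Y22.2
G1 X13.0 Y26.0
G1 X3.8 Y22.2
G1 X0.0 Y13.0
G1 X3.8 Y3.8
G1 X13.0 Y0.0
G1 X22.2 Y3.8
G1 X26.0 Y13.0
; layer 2
G0 Z4.0
G0 X26.0 Y13.0
G1 X22.2 Y22.2
G1 X13.0 Y26.0
G1 X3.8 Y22.2
G1 X0.0 Y13.0
G1 X3.8 Y3.8
G1 X13.0 Y0.0
G1 X22.2 Y3.8
G1 X26.0 Y13.0
; layer 3
G0 Z6.0
G0 X26.0 Y13.0
G1 X22.2 Y22.2
G1 X13.0 Y26.0
G1 X3.8 Y22.2
G1 X0.0 Y13.0
G1 X3.8 Y3.8
G1 X13.0 Y0.0
G1 X22.2 Y3.8
G1 X26.0 Y13.0
; layer 4
G0 Z8.0
G0 X26.0 Y13.0
G1 X22.2 Y22.2
G1 X13.0 Y26.0
G1 X3.8 Y22.2
G1 X0.0 Y13.0
G1 X3.8 Y3.8
G1 X13.0 Y0.0
G1 X22.2 Y3.8
G1 X26.0 Y13.0
; layer 5
G0 Z10.0
G0 X26.0 Y13.0
G1 X22.2 Y22.2
G1 X13.0 Y26.0
G1 X3.8 Y22.2
G1 X0.0 Y13.0
G1 X3.8 Y3.8
G1 X13.0 Y0.0
G1 X22.2 Y3.8
G1 X26.0 Y13.0
; layer 6
G0 Z12.0
G0 X26.0 Y13.0
G1 X22.2 Y22.2
G1 X13.0 Y26.0
G1 X3.8 Y22.2
G1 X0.0 Y13.0
G1 X3.8 Y3.8
G1 X13.0 Y0.0
G1 X22.2 Y3.8
G1 X26.0 Y13.0
; layer 7
G0 Z14.0
G0 X26.0 Y13.0
G1 X22.2 Y22.2
G1 X13.0 Y26.0
G1 X3.8 Y22.2
G1 X0.0 Y13.0
G1 X3.8 Y3.8
G1 X13.0 Y0.0
G1 X22.2 Y3.8
G1 X26.0 Y13.0
M2 ; end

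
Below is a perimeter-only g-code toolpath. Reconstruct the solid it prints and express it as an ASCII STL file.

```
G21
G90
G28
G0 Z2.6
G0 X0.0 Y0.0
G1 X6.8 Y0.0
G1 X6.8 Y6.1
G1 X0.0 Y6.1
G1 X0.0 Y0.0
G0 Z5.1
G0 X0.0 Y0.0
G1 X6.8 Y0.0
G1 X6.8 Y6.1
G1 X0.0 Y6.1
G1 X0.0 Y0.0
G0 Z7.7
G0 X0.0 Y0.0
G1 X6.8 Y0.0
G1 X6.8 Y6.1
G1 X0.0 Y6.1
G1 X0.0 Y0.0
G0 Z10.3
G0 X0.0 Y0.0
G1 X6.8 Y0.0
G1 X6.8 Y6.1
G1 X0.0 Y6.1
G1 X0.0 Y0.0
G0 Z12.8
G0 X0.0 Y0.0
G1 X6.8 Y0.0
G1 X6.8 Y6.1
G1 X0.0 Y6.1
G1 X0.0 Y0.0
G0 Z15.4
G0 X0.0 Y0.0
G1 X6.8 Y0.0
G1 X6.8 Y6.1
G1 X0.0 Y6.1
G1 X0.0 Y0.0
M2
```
solid part
  facet normal 0.0000 0.0000 -1.0000
    outer loop
      vertex 6.8 6.1 0.0
      vertex 6.8 0.0 0.0
      vertex 0.0 0.0 0.0
    endloop
  endfacet
  facet normal 0.0000 0.0000 -1.0000
    outer loop
      vertex 0.0 6.1 0.0
      vertex 6.8 6.1 0.0
      vertex 0.0 0.0 0.0
    endloop
  endfacet
  facet normal 0.0000 0.0000 1.0000
    outer loop
      vertex 0.0 0.0 15.4
      vertex 6.8 0.0 15.4
      vertex 6.8 6.1 15.4
    endloop
  endfacet
  facet normal 0.0000 0.0000 1.0000
    outer loop
      vertex 0.0 0.0 15.4
      vertex 6.8 6.1 15.4
      vertex 0.0 6.1 15.4
    endloop
  endfacet
  facet normal 0.0000 -1.0000 0.0000
    outer loop
      vertex 0.0 0.0 0.0
      vertex 6.8 0.0 0.0
      vertex 6.8 0.0 15.4
    endloop
  endfacet
  facet normal 0.0000 -1.0000 0.0000
    outer loop
      vertex 0.0 0.0 0.0
      vertex 6.8 0.0 15.4
      vertex 0.0 0.0 15.4
    endloop
  endfacet
  facet normal 0.0000 1.0000 0.0000
    outer loop
      vertex 6.8 6.1 15.4
      vertex 6.8 6.1 0.0
      vertex 0.0 6.1 0.0
    endloop
  endfacet
  facet normal 0.0000 1.0000 0.0000
    outer loop
      vertex 0.0 6.1 15.4
      vertex 6.8 6.1 15.4
      vertex 0.0 6.1 0.0
    endloop
  endfacet
  facet normal -1.0000 0.0000 0.0000
    outer loop
      vertex 0.0 6.1 15.4
      vertex 0.0 6.1 0.0
      vertex 0.0 0.0 0.0
    endloop
  endfacet
  facet normal -1.0000 0.0000 0.0000
    outer loop
      vertex 0.0 0.0 15.4
      vertex 0.0 6.1 15.4
      vertex 0.0 0.0 0.0
    endloop
  endfacet
  facet normal 1.0000 0.0000 0.0000
    outer loop
      vertex 6.8 0.0 0.0
      vertex 6.8 6.1 0.0
      vertex 6.8 6.1 15.4
    endloop
  endfacet
  facet normal 1.0000 0.0000 0.0000
    outer loop
      vertex 6.8 0.0 0.0
      vertex 6.8 6.1 15.4
      vertex 6.8 0.0 15.4
    endloop
  endfacet
endsolid part

The G0 Z moves step by Δz≈2.6 mm. Every layer's G1 loop is the same polygon, so the solid is a straight extrusion of it from z=0 to z≈15.4. Closing with flat bottom and top caps and triangulating gives 12 facets — a rectangular box, roughly 6.8 × 6.1 mm footprint and 15.4 mm tall.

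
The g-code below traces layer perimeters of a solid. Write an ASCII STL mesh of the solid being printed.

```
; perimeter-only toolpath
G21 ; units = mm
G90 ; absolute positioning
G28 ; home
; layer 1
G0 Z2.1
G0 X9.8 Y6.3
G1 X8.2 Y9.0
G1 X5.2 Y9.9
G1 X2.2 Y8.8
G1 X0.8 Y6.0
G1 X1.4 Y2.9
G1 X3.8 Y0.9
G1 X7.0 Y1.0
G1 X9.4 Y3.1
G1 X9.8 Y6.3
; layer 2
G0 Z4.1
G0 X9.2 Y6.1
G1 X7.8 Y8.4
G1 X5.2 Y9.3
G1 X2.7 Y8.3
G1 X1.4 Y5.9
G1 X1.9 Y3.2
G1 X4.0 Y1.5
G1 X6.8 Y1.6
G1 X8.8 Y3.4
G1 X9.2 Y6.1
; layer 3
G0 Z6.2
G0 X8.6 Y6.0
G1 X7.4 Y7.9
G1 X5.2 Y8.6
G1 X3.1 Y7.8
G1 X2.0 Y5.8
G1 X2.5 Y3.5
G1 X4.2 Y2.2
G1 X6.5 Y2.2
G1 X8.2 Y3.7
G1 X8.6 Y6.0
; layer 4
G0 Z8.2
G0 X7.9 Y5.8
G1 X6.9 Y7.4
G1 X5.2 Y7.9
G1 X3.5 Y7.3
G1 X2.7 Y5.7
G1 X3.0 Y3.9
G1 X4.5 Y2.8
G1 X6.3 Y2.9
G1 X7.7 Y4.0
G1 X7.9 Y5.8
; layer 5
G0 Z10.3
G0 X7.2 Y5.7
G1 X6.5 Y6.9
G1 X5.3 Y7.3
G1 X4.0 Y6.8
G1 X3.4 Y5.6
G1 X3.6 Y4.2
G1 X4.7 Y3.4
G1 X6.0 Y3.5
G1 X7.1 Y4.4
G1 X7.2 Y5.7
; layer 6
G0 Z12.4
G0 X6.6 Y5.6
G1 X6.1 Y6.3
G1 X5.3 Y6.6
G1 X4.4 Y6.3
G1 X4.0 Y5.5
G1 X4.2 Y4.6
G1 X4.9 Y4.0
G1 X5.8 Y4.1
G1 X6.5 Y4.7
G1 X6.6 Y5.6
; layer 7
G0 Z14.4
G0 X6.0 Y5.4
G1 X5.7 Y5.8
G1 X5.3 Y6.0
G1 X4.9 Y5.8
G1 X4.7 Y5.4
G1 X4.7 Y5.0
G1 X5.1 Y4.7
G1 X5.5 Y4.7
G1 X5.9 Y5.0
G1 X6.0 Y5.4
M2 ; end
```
solid part
  facet normal 0.0000 0.0000 -1.0000
    outer loop
      vertex 5.2 10.6 0.0
      vertex 8.6 9.5 0.0
      vertex 10.5 6.4 0.0
    endloop
  endfacet
  facet normal 0.0000 0.0000 -1.0000
    outer loop
      vertex 1.8 9.3 0.0
      vertex 5.2 10.6 0.0
      vertex 10.5 6.4 0.0
    endloop
  endfacet
  facet normal 0.0000 0.0000 -1.0000
    outer loop
      vertex 0.1 6.1 0.0
      vertex 1.8 9.3 0.0
      vertex 10.5 6.4 0.0
    endloop
  endfacet
  facet normal 0.0000 0.0000 -1.0000
    outer loop
      vertex 0.8 2.5 0.0
      vertex 0.1 6.1 0.0
      vertex 10.5 6.4 0.0
    endloop
  endfacet
  facet normal 0.0000 0.0000 -1.0000
    outer loop
      vertex 3.6 0.3 0.0
      vertex 0.8 2.5 0.0
      vertex 10.5 6.4 0.0
    endloop
  endfacet
  facet normal 0.0000 0.0000 -1.0000
    outer loop
      vertex 7.3 0.4 0.0
      vertex 3.6 0.3 0.0
      vertex 10.5 6.4 0.0
    endloop
  endfacet
  facet normal 0.0000 0.0000 -1.0000
    outer loop
      vertex 10.0 2.8 0.0
      vertex 7.3 0.4 0.0
      vertex 10.5 6.4 0.0
    endloop
  endfacet
  facet normal 0.8158 0.5000 0.2905
    outer loop
      vertex 10.5 6.4 0.0
      vertex 8.6 9.5 0.0
      vertex 5.3 5.3 16.5
    endloop
  endfacet
  facet normal 0.2945 0.9104 0.2906
    outer loop
      vertex 8.6 9.5 0.0
      vertex 5.2 10.6 0.0
      vertex 5.3 5.3 16.5
    endloop
  endfacet
  facet normal -0.3419 0.8941 0.2893
    outer loop
      vertex 5.2 10.6 0.0
      vertex 1.8 9.3 0.0
      vertex 5.3 5.3 16.5
    endloop
  endfacet
  facet normal -0.8456 0.4492 0.2883
    outer loop
      vertex 1.8 9.3 0.0
      vertex 0.1 6.1 0.0
      vertex 5.3 5.3 16.5
    endloop
  endfacet
  facet normal -0.9402 -0.1828 0.2874
    outer loop
      vertex 0.1 6.1 0.0
      vertex 0.8 2.5 0.0
      vertex 5.3 5.3 16.5
    endloop
  endfacet
  facet normal -0.5915 -0.7528 0.2890
    outer loop
      vertex 0.8 2.5 0.0
      vertex 3.6 0.3 0.0
      vertex 5.3 5.3 16.5
    endloop
  endfacet
  facet normal 0.0259 -0.9574 0.2875
    outer loop
      vertex 3.6 0.3 0.0
      vertex 7.3 0.4 0.0
      vertex 5.3 5.3 16.5
    endloop
  endfacet
  facet normal 0.6359 -0.7154 0.2895
    outer loop
      vertex 7.3 0.4 0.0
      vertex 10.0 2.8 0.0
      vertex 5.3 5.3 16.5
    endloop
  endfacet
  facet normal 0.9479 -0.1317 0.2900
    outer loop
      vertex 10.0 2.8 0.0
      vertex 10.5 6.4 0.0
      vertex 5.3 5.3 16.5
    endloop
  endfacet
endsolid part

The G0 Z moves step by Δz≈2.1 mm. The G1 loops shrink linearly with z, so the solid tapers from its base footprint up to z≈16.5. Closing with a flat bottom cap and the tapered top and triangulating gives 16 facets — a regular 9-sided pyramid, base circumscribed radius ≈ 5.3 mm, apex at z ≈ 16.5 mm.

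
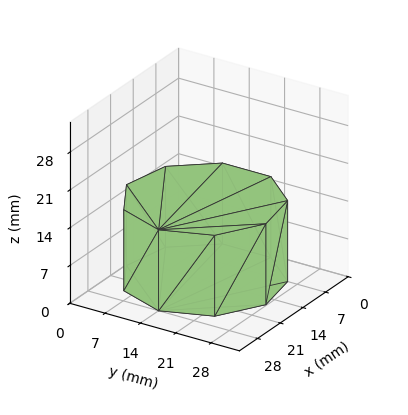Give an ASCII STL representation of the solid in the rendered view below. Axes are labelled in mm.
Reading the render: the shape is a regular 9-sided prism (a cylinder approximated with 9 flat sides), circumscribed radius ≈ 14 mm, height ≈ 15 mm (dimensions read to the nearest mm from the axis ticks). For the STL, each face is triangulated and given an outward normal.

solid part
  facet normal 0.0000 0.0000 -1.0000
    outer loop
      vertex 16.4 27.8 0.0
      vertex 24.7 23.0 0.0
      vertex 28.0 14.0 0.0
    endloop
  endfacet
  facet normal 0.0000 0.0000 -1.0000
    outer loop
      vertex 7.0 26.1 0.0
      vertex 16.4 27.8 0.0
      vertex 28.0 14.0 0.0
    endloop
  endfacet
  facet normal 0.0000 0.0000 -1.0000
    outer loop
      vertex 0.8 18.8 0.0
      vertex 7.0 26.1 0.0
      vertex 28.0 14.0 0.0
    endloop
  endfacet
  facet normal 0.0000 0.0000 -1.0000
    outer loop
      vertex 0.8 9.2 0.0
      vertex 0.8 18.8 0.0
      vertex 28.0 14.0 0.0
    endloop
  endfacet
  facet normal 0.0000 0.0000 -1.0000
    outer loop
      vertex 7.0 1.9 0.0
      vertex 0.8 9.2 0.0
      vertex 28.0 14.0 0.0
    endloop
  endfacet
  facet normal 0.0000 0.0000 -1.0000
    outer loop
      vertex 16.4 0.2 0.0
      vertex 7.0 1.9 0.0
      vertex 28.0 14.0 0.0
    endloop
  endfacet
  facet normal 0.0000 0.0000 -1.0000
    outer loop
      vertex 24.7 5.0 0.0
      vertex 16.4 0.2 0.0
      vertex 28.0 14.0 0.0
    endloop
  endfacet
  facet normal 0.0000 0.0000 1.0000
    outer loop
      vertex 28.0 14.0 15.0
      vertex 24.7 23.0 15.0
      vertex 16.4 27.8 15.0
    endloop
  endfacet
  facet normal 0.0000 0.0000 1.0000
    outer loop
      vertex 28.0 14.0 15.0
      vertex 16.4 27.8 15.0
      vertex 7.0 26.1 15.0
    endloop
  endfacet
  facet normal 0.0000 0.0000 1.0000
    outer loop
      vertex 28.0 14.0 15.0
      vertex 7.0 26.1 15.0
      vertex 0.8 18.8 15.0
    endloop
  endfacet
  facet normal 0.0000 0.0000 1.0000
    outer loop
      vertex 28.0 14.0 15.0
      vertex 0.8 18.8 15.0
      vertex 0.8 9.2 15.0
    endloop
  endfacet
  facet normal 0.0000 0.0000 1.0000
    outer loop
      vertex 28.0 14.0 15.0
      vertex 0.8 9.2 15.0
      vertex 7.0 1.9 15.0
    endloop
  endfacet
  facet normal 0.0000 0.0000 1.0000
    outer loop
      vertex 28.0 14.0 15.0
      vertex 7.0 1.9 15.0
      vertex 16.4 0.2 15.0
    endloop
  endfacet
  facet normal 0.0000 0.0000 1.0000
    outer loop
      vertex 28.0 14.0 15.0
      vertex 16.4 0.2 15.0
      vertex 24.7 5.0 15.0
    endloop
  endfacet
  facet normal 0.9389 0.3443 0.0000
    outer loop
      vertex 28.0 14.0 0.0
      vertex 24.7 23.0 0.0
      vertex 24.7 23.0 15.0
    endloop
  endfacet
  facet normal 0.9389 0.3443 0.0000
    outer loop
      vertex 28.0 14.0 0.0
      vertex 24.7 23.0 15.0
      vertex 28.0 14.0 15.0
    endloop
  endfacet
  facet normal 0.5006 0.8657 0.0000
    outer loop
      vertex 24.7 23.0 0.0
      vertex 16.4 27.8 0.0
      vertex 16.4 27.8 15.0
    endloop
  endfacet
  facet normal 0.5006 0.8657 0.0000
    outer loop
      vertex 24.7 23.0 0.0
      vertex 16.4 27.8 15.0
      vertex 24.7 23.0 15.0
    endloop
  endfacet
  facet normal -0.1780 0.9840 0.0000
    outer loop
      vertex 16.4 27.8 0.0
      vertex 7.0 26.1 0.0
      vertex 7.0 26.1 15.0
    endloop
  endfacet
  facet normal -0.1780 0.9840 0.0000
    outer loop
      vertex 16.4 27.8 0.0
      vertex 7.0 26.1 15.0
      vertex 16.4 27.8 15.0
    endloop
  endfacet
  facet normal -0.7622 0.6473 0.0000
    outer loop
      vertex 7.0 26.1 0.0
      vertex 0.8 18.8 0.0
      vertex 0.8 18.8 15.0
    endloop
  endfacet
  facet normal -0.7622 0.6473 0.0000
    outer loop
      vertex 7.0 26.1 0.0
      vertex 0.8 18.8 15.0
      vertex 7.0 26.1 15.0
    endloop
  endfacet
  facet normal -1.0000 0.0000 0.0000
    outer loop
      vertex 0.8 18.8 0.0
      vertex 0.8 9.2 0.0
      vertex 0.8 9.2 15.0
    endloop
  endfacet
  facet normal -1.0000 0.0000 0.0000
    outer loop
      vertex 0.8 18.8 0.0
      vertex 0.8 9.2 15.0
      vertex 0.8 18.8 15.0
    endloop
  endfacet
  facet normal -0.7622 -0.6473 0.0000
    outer loop
      vertex 0.8 9.2 0.0
      vertex 7.0 1.9 0.0
      vertex 7.0 1.9 15.0
    endloop
  endfacet
  facet normal -0.7622 -0.6473 0.0000
    outer loop
      vertex 0.8 9.2 0.0
      vertex 7.0 1.9 15.0
      vertex 0.8 9.2 15.0
    endloop
  endfacet
  facet normal -0.1780 -0.9840 0.0000
    outer loop
      vertex 7.0 1.9 0.0
      vertex 16.4 0.2 0.0
      vertex 16.4 0.2 15.0
    endloop
  endfacet
  facet normal -0.1780 -0.9840 0.0000
    outer loop
      vertex 7.0 1.9 0.0
      vertex 16.4 0.2 15.0
      vertex 7.0 1.9 15.0
    endloop
  endfacet
  facet normal 0.5006 -0.8657 0.0000
    outer loop
      vertex 16.4 0.2 0.0
      vertex 24.7 5.0 0.0
      vertex 24.7 5.0 15.0
    endloop
  endfacet
  facet normal 0.5006 -0.8657 0.0000
    outer loop
      vertex 16.4 0.2 0.0
      vertex 24.7 5.0 15.0
      vertex 16.4 0.2 15.0
    endloop
  endfacet
  facet normal 0.9389 -0.3443 0.0000
    outer loop
      vertex 24.7 5.0 0.0
      vertex 28.0 14.0 0.0
      vertex 28.0 14.0 15.0
    endloop
  endfacet
  facet normal 0.9389 -0.3443 0.0000
    outer loop
      vertex 24.7 5.0 0.0
      vertex 28.0 14.0 15.0
      vertex 24.7 5.0 15.0
    endloop
  endfacet
endsolid part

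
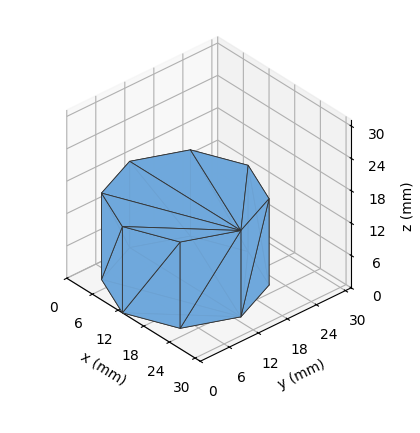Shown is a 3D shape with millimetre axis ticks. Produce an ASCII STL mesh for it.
Reading the render: the shape is a regular 8-sided prism (a cylinder approximated with 8 flat sides), circumscribed radius ≈ 13 mm, height ≈ 16 mm (dimensions read to the nearest mm from the axis ticks). For the STL, each face is triangulated and given an outward normal.

solid part
  facet normal 0.0000 0.0000 -1.0000
    outer loop
      vertex 13.00 26.00 0.00
      vertex 22.19 22.19 0.00
      vertex 26.00 13.00 0.00
    endloop
  endfacet
  facet normal 0.0000 0.0000 -1.0000
    outer loop
      vertex 3.81 22.19 0.00
      vertex 13.00 26.00 0.00
      vertex 26.00 13.00 0.00
    endloop
  endfacet
  facet normal 0.0000 0.0000 -1.0000
    outer loop
      vertex 0.00 13.00 0.00
      vertex 3.81 22.19 0.00
      vertex 26.00 13.00 0.00
    endloop
  endfacet
  facet normal 0.0000 0.0000 -1.0000
    outer loop
      vertex 3.81 3.81 0.00
      vertex 0.00 13.00 0.00
      vertex 26.00 13.00 0.00
    endloop
  endfacet
  facet normal 0.0000 0.0000 -1.0000
    outer loop
      vertex 13.00 0.00 0.00
      vertex 3.81 3.81 0.00
      vertex 26.00 13.00 0.00
    endloop
  endfacet
  facet normal 0.0000 0.0000 -1.0000
    outer loop
      vertex 22.19 3.81 0.00
      vertex 13.00 0.00 0.00
      vertex 26.00 13.00 0.00
    endloop
  endfacet
  facet normal 0.0000 0.0000 1.0000
    outer loop
      vertex 26.00 13.00 16.00
      vertex 22.19 22.19 16.00
      vertex 13.00 26.00 16.00
    endloop
  endfacet
  facet normal 0.0000 0.0000 1.0000
    outer loop
      vertex 26.00 13.00 16.00
      vertex 13.00 26.00 16.00
      vertex 3.81 22.19 16.00
    endloop
  endfacet
  facet normal 0.0000 0.0000 1.0000
    outer loop
      vertex 26.00 13.00 16.00
      vertex 3.81 22.19 16.00
      vertex 0.00 13.00 16.00
    endloop
  endfacet
  facet normal 0.0000 0.0000 1.0000
    outer loop
      vertex 26.00 13.00 16.00
      vertex 0.00 13.00 16.00
      vertex 3.81 3.81 16.00
    endloop
  endfacet
  facet normal 0.0000 0.0000 1.0000
    outer loop
      vertex 26.00 13.00 16.00
      vertex 3.81 3.81 16.00
      vertex 13.00 0.00 16.00
    endloop
  endfacet
  facet normal 0.0000 0.0000 1.0000
    outer loop
      vertex 26.00 13.00 16.00
      vertex 13.00 0.00 16.00
      vertex 22.19 3.81 16.00
    endloop
  endfacet
  facet normal 0.9238 0.3830 0.0000
    outer loop
      vertex 26.00 13.00 0.00
      vertex 22.19 22.19 0.00
      vertex 22.19 22.19 16.00
    endloop
  endfacet
  facet normal 0.9238 0.3830 0.0000
    outer loop
      vertex 26.00 13.00 0.00
      vertex 22.19 22.19 16.00
      vertex 26.00 13.00 16.00
    endloop
  endfacet
  facet normal 0.3830 0.9238 0.0000
    outer loop
      vertex 22.19 22.19 0.00
      vertex 13.00 26.00 0.00
      vertex 13.00 26.00 16.00
    endloop
  endfacet
  facet normal 0.3830 0.9238 0.0000
    outer loop
      vertex 22.19 22.19 0.00
      vertex 13.00 26.00 16.00
      vertex 22.19 22.19 16.00
    endloop
  endfacet
  facet normal -0.3830 0.9238 0.0000
    outer loop
      vertex 13.00 26.00 0.00
      vertex 3.81 22.19 0.00
      vertex 3.81 22.19 16.00
    endloop
  endfacet
  facet normal -0.3830 0.9238 0.0000
    outer loop
      vertex 13.00 26.00 0.00
      vertex 3.81 22.19 16.00
      vertex 13.00 26.00 16.00
    endloop
  endfacet
  facet normal -0.9238 0.3830 0.0000
    outer loop
      vertex 3.81 22.19 0.00
      vertex 0.00 13.00 0.00
      vertex 0.00 13.00 16.00
    endloop
  endfacet
  facet normal -0.9238 0.3830 0.0000
    outer loop
      vertex 3.81 22.19 0.00
      vertex 0.00 13.00 16.00
      vertex 3.81 22.19 16.00
    endloop
  endfacet
  facet normal -0.9238 -0.3830 0.0000
    outer loop
      vertex 0.00 13.00 0.00
      vertex 3.81 3.81 0.00
      vertex 3.81 3.81 16.00
    endloop
  endfacet
  facet normal -0.9238 -0.3830 0.0000
    outer loop
      vertex 0.00 13.00 0.00
      vertex 3.81 3.81 16.00
      vertex 0.00 13.00 16.00
    endloop
  endfacet
  facet normal -0.3830 -0.9238 0.0000
    outer loop
      vertex 3.81 3.81 0.00
      vertex 13.00 0.00 0.00
      vertex 13.00 0.00 16.00
    endloop
  endfacet
  facet normal -0.3830 -0.9238 0.0000
    outer loop
      vertex 3.81 3.81 0.00
      vertex 13.00 0.00 16.00
      vertex 3.81 3.81 16.00
    endloop
  endfacet
  facet normal 0.3830 -0.9238 0.0000
    outer loop
      vertex 13.00 0.00 0.00
      vertex 22.19 3.81 0.00
      vertex 22.19 3.81 16.00
    endloop
  endfacet
  facet normal 0.3830 -0.9238 0.0000
    outer loop
      vertex 13.00 0.00 0.00
      vertex 22.19 3.81 16.00
      vertex 13.00 0.00 16.00
    endloop
  endfacet
  facet normal 0.9238 -0.3830 0.0000
    outer loop
      vertex 22.19 3.81 0.00
      vertex 26.00 13.00 0.00
      vertex 26.00 13.00 16.00
    endloop
  endfacet
  facet normal 0.9238 -0.3830 0.0000
    outer loop
      vertex 22.19 3.81 0.00
      vertex 26.00 13.00 16.00
      vertex 22.19 3.81 16.00
    endloop
  endfacet
endsolid part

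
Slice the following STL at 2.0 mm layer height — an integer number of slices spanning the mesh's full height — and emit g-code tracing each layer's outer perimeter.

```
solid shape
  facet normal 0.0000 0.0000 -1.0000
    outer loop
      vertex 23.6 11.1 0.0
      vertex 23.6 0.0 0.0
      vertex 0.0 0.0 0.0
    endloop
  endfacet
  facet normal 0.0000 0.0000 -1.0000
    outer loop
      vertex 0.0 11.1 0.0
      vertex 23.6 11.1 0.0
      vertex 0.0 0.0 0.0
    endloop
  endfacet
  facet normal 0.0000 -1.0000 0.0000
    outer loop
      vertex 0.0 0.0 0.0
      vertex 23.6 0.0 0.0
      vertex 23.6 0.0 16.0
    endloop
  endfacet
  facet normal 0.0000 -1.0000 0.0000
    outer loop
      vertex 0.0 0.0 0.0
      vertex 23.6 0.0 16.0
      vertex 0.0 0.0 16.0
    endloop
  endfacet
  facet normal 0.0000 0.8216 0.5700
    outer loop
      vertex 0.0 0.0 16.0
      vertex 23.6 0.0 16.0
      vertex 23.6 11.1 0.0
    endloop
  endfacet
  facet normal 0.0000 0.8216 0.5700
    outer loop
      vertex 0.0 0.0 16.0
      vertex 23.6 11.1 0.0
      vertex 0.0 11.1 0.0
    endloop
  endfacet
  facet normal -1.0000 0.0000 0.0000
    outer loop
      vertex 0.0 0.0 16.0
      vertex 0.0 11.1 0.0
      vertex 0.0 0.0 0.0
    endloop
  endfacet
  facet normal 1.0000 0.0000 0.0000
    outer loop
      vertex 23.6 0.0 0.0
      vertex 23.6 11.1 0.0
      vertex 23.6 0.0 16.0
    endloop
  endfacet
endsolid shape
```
; perimeter-only toolpath
G21 ; units = mm
G90 ; absolute positioning
G28 ; home
; layer 1
G0 Z2.0
G0 X0.0 Y0.0
G1 X23.6 Y0.0
G1 X23.6 Y9.7
G1 X0.0 Y9.7
G1 X0.0 Y0.0
; layer 2
G0 Z4.0
G0 X0.0 Y0.0
G1 X23.6 Y0.0
G1 X23.6 Y8.3
G1 X0.0 Y8.3
G1 X0.0 Y0.0
; layer 3
G0 Z6.0
G0 X0.0 Y0.0
G1 X23.6 Y0.0
G1 X23.6 Y6.9
G1 X0.0 Y6.9
G1 X0.0 Y0.0
; layer 4
G0 Z8.0
G0 X0.0 Y0.0
G1 X23.6 Y0.0
G1 X23.6 Y5.5
G1 X0.0 Y5.5
G1 X0.0 Y0.0
; layer 5
G0 Z10.0
G0 X0.0 Y0.0
G1 X23.6 Y0.0
G1 X23.6 Y4.2
G1 X0.0 Y4.2
G1 X0.0 Y0.0
; layer 6
G0 Z12.0
G0 X0.0 Y0.0
G1 X23.6 Y0.0
G1 X23.6 Y2.8
G1 X0.0 Y2.8
G1 X0.0 Y0.0
; layer 7
G0 Z14.0
G0 X0.0 Y0.0
G1 X23.6 Y0.0
G1 X23.6 Y1.4
G1 X0.0 Y1.4
G1 X0.0 Y0.0
M2 ; end

The solid is a wedge (ramp): 23.6 × 11.1 mm base, rising to 16 mm along the y=0 edge and sloping linearly to z=0 at y=11.1. Slicing at Δz = 2.0 mm — 8 equal slices spanning the solid's height, so layer i sits at z = i·h/8 — gives 7 non-empty perimeters. Each is a 4-segment closed polygon; G0 lifts to the layer z and rapids to the start vertex, then G1 traces the edges. The cross-section shrinks linearly with z (the slice at the apex is degenerate and omitted).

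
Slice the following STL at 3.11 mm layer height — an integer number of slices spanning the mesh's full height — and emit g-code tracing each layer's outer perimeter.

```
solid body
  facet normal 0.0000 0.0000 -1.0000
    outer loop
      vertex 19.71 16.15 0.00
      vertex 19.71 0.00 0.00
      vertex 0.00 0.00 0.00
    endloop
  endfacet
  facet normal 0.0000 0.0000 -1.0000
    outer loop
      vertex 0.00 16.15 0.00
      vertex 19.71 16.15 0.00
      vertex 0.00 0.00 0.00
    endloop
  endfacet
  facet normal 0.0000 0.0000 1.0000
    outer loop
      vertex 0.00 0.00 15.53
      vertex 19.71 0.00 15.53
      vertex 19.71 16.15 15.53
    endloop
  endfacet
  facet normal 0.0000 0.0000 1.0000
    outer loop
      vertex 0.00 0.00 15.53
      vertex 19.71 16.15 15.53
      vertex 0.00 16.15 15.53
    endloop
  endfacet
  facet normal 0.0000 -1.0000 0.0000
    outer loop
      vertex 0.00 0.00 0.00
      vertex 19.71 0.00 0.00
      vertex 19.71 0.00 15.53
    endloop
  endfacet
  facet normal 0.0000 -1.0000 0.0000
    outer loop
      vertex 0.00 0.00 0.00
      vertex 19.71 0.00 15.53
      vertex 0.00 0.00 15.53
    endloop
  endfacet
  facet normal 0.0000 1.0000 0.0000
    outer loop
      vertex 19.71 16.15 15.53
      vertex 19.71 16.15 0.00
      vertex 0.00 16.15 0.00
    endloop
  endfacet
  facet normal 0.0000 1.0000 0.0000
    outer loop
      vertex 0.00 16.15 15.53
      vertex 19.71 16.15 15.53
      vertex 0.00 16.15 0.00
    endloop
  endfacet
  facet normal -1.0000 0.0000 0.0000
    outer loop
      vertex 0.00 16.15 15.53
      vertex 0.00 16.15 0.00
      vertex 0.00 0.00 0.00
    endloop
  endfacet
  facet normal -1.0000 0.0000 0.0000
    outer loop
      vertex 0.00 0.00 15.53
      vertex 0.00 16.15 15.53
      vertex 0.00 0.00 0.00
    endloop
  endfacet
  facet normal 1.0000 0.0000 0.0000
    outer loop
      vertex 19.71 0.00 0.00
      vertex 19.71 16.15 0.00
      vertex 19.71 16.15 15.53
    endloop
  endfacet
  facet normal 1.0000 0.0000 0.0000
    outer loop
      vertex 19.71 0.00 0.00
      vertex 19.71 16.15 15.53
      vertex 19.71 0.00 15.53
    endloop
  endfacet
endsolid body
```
; perimeter-only toolpath
G21 ; units = mm
G90 ; absolute positioning
G28 ; home
; layer 1
G0 Z3.11
G0 X0.00 Y0.00
G1 X19.71 Y0.00
G1 X19.71 Y16.15
G1 X0.00 Y16.15
G1 X0.00 Y0.00
; layer 2
G0 Z6.21
G0 X0.00 Y0.00
G1 X19.71 Y0.00
G1 X19.71 Y16.15
G1 X0.00 Y16.15
G1 X0.00 Y0.00
; layer 3
G0 Z9.32
G0 X0.00 Y0.00
G1 X19.71 Y0.00
G1 X19.71 Y16.15
G1 X0.00 Y16.15
G1 X0.00 Y0.00
; layer 4
G0 Z12.42
G0 X0.00 Y0.00
G1 X19.71 Y0.00
G1 X19.71 Y16.15
G1 X0.00 Y16.15
G1 X0.00 Y0.00
; layer 5
G0 Z15.53
G0 X0.00 Y0.00
G1 X19.71 Y0.00
G1 X19.71 Y16.15
G1 X0.00 Y16.15
G1 X0.00 Y0.00
M2 ; end

The solid is a rectangular box, roughly 19.7 × 16.1 mm footprint and 15.5 mm tall. Slicing at Δz = 3.11 mm — 5 equal slices spanning the solid's height, so layer i sits at z = i·h/5 — gives 5 non-empty perimeters. Each is a 4-segment closed polygon; G0 lifts to the layer z and rapids to the start vertex, then G1 traces the edges.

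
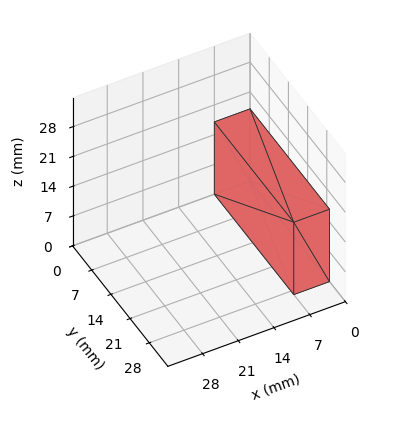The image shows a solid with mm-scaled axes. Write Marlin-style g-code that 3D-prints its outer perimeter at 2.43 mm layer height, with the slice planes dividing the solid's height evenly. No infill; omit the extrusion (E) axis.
Reading the render: the shape is a rectangular box, roughly 7 × 29 mm footprint and 17 mm tall (dimensions read to the nearest mm from the axis ticks). For the g-code, the solid's height is divided into equal slices at the stated Δz and each level perimeter traced with G1 moves after a G0 lift.

; perimeter-only toolpath
G21 ; units = mm
G90 ; absolute positioning
G28 ; home
; layer 1
G0 Z2.43
G0 X0.00 Y0.00
G1 X7.00 Y0.00
G1 X7.00 Y29.00
G1 X0.00 Y29.00
G1 X0.00 Y0.00
; layer 2
G0 Z4.86
G0 X0.00 Y0.00
G1 X7.00 Y0.00
G1 X7.00 Y29.00
G1 X0.00 Y29.00
G1 X0.00 Y0.00
; layer 3
G0 Z7.29
G0 X0.00 Y0.00
G1 X7.00 Y0.00
G1 X7.00 Y29.00
G1 X0.00 Y29.00
G1 X0.00 Y0.00
; layer 4
G0 Z9.71
G0 X0.00 Y0.00
G1 X7.00 Y0.00
G1 X7.00 Y29.00
G1 X0.00 Y29.00
G1 X0.00 Y0.00
; layer 5
G0 Z12.14
G0 X0.00 Y0.00
G1 X7.00 Y0.00
G1 X7.00 Y29.00
G1 X0.00 Y29.00
G1 X0.00 Y0.00
; layer 6
G0 Z14.57
G0 X0.00 Y0.00
G1 X7.00 Y0.00
G1 X7.00 Y29.00
G1 X0.00 Y29.00
G1 X0.00 Y0.00
; layer 7
G0 Z17.00
G0 X0.00 Y0.00
G1 X7.00 Y0.00
G1 X7.00 Y29.00
G1 X0.00 Y29.00
G1 X0.00 Y0.00
M2 ; end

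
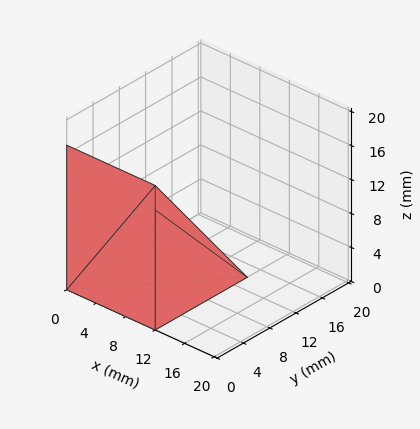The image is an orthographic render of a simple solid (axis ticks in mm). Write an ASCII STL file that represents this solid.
Reading the render: the shape is a wedge (ramp): 12 × 14 mm base, rising to 17 mm along the y=0 edge and sloping linearly to z=0 at y=14 (dimensions read to the nearest mm from the axis ticks). For the STL, each face is triangulated and given an outward normal.

solid part
  facet normal 0.0000 0.0000 -1.0000
    outer loop
      vertex 12.000 14.000 0.000
      vertex 12.000 0.000 0.000
      vertex 0.000 0.000 0.000
    endloop
  endfacet
  facet normal 0.0000 0.0000 -1.0000
    outer loop
      vertex 0.000 14.000 0.000
      vertex 12.000 14.000 0.000
      vertex 0.000 0.000 0.000
    endloop
  endfacet
  facet normal 0.0000 -1.0000 0.0000
    outer loop
      vertex 0.000 0.000 0.000
      vertex 12.000 0.000 0.000
      vertex 12.000 0.000 17.000
    endloop
  endfacet
  facet normal 0.0000 -1.0000 0.0000
    outer loop
      vertex 0.000 0.000 0.000
      vertex 12.000 0.000 17.000
      vertex 0.000 0.000 17.000
    endloop
  endfacet
  facet normal 0.0000 0.7719 0.6357
    outer loop
      vertex 0.000 0.000 17.000
      vertex 12.000 0.000 17.000
      vertex 12.000 14.000 0.000
    endloop
  endfacet
  facet normal 0.0000 0.7719 0.6357
    outer loop
      vertex 0.000 0.000 17.000
      vertex 12.000 14.000 0.000
      vertex 0.000 14.000 0.000
    endloop
  endfacet
  facet normal -1.0000 0.0000 0.0000
    outer loop
      vertex 0.000 0.000 17.000
      vertex 0.000 14.000 0.000
      vertex 0.000 0.000 0.000
    endloop
  endfacet
  facet normal 1.0000 0.0000 0.0000
    outer loop
      vertex 12.000 0.000 0.000
      vertex 12.000 14.000 0.000
      vertex 12.000 0.000 17.000
    endloop
  endfacet
endsolid part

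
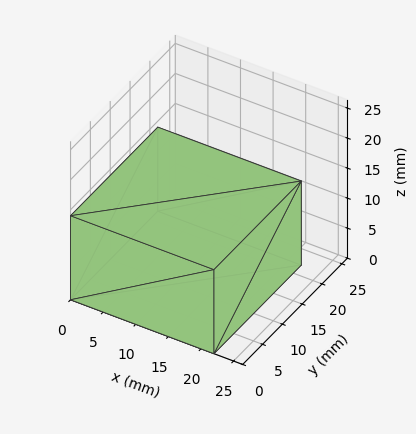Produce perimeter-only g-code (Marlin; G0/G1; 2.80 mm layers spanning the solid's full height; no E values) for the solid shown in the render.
Reading the render: the shape is a rectangular box, roughly 22 × 22 mm footprint and 14 mm tall (dimensions read to the nearest mm from the axis ticks). For the g-code, the solid's height is divided into equal slices at the stated Δz and each level perimeter traced with G1 moves after a G0 lift.

; perimeter-only toolpath
G21 ; units = mm
G90 ; absolute positioning
G28 ; home
; layer 1
G0 Z2.80
G0 X0.00 Y0.00
G1 X22.00 Y0.00
G1 X22.00 Y22.00
G1 X0.00 Y22.00
G1 X0.00 Y0.00
; layer 2
G0 Z5.60
G0 X0.00 Y0.00
G1 X22.00 Y0.00
G1 X22.00 Y22.00
G1 X0.00 Y22.00
G1 X0.00 Y0.00
; layer 3
G0 Z8.40
G0 X0.00 Y0.00
G1 X22.00 Y0.00
G1 X22.00 Y22.00
G1 X0.00 Y22.00
G1 X0.00 Y0.00
; layer 4
G0 Z11.20
G0 X0.00 Y0.00
G1 X22.00 Y0.00
G1 X22.00 Y22.00
G1 X0.00 Y22.00
G1 X0.00 Y0.00
; layer 5
G0 Z14.00
G0 X0.00 Y0.00
G1 X22.00 Y0.00
G1 X22.00 Y22.00
G1 X0.00 Y22.00
G1 X0.00 Y0.00
M2 ; end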